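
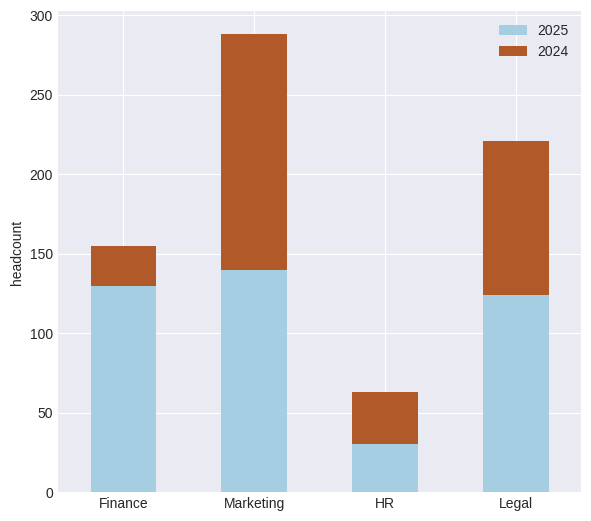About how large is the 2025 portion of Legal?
≈ 125

2025 top ≈ 125, bottom ≈ 0; segment ≈ 125.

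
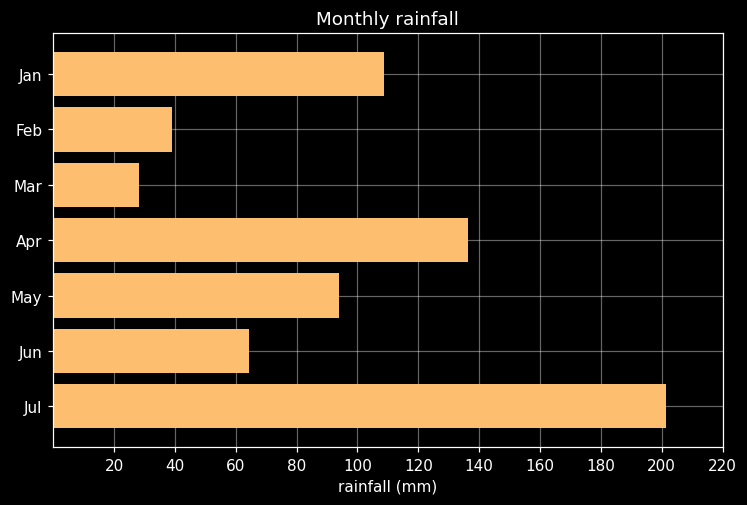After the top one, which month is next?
Top 3: Jul ≈ 200, Apr ≈ 140, Jan ≈ 100.

Apr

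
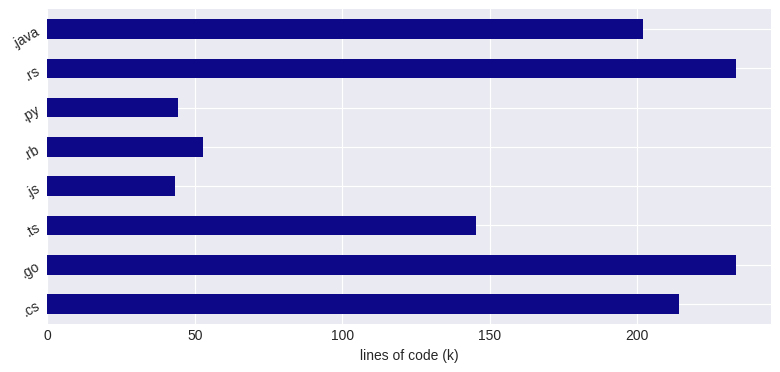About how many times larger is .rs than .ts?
.rs ≈ 240, .ts ≈ 140; 240/140 ≈ 1.71.

≈ 1.71×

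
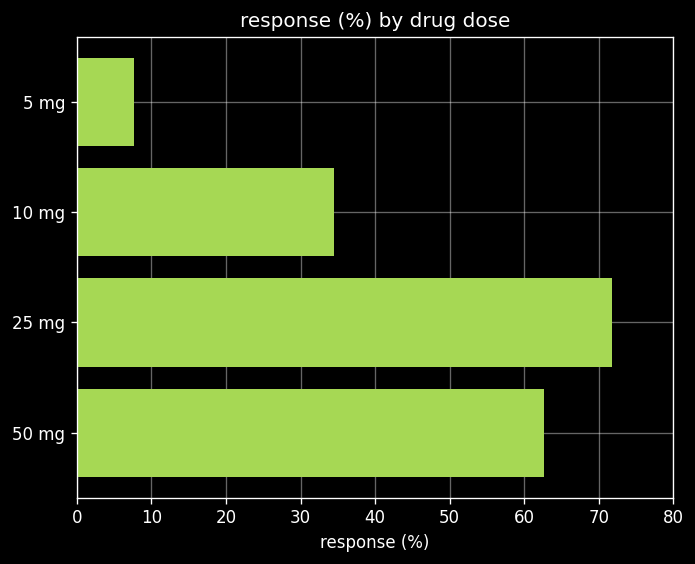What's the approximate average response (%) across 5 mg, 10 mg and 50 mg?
(10 + 30 + 60) / 3 ≈ 33.

≈ 33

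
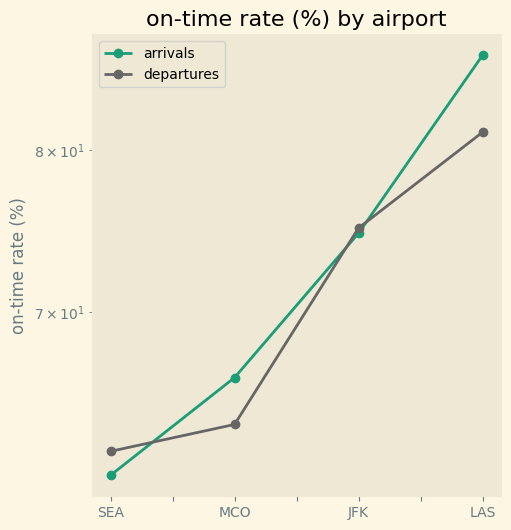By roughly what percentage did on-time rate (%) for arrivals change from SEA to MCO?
SEA ≈ 60, MCO ≈ 65; (65 − 60) / 60 ≈ +8.3%.

≈ +8.3%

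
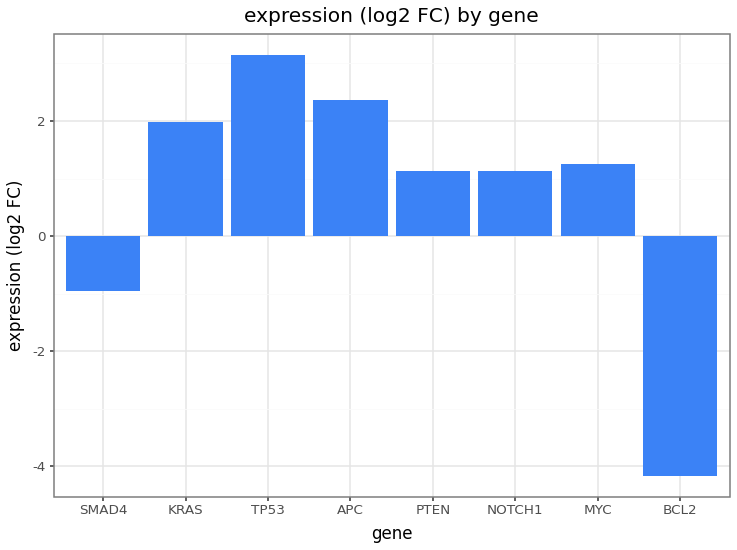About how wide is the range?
≈ 7

Max TP53 ≈ 3, min BCL2 ≈ -4; range ≈ 7.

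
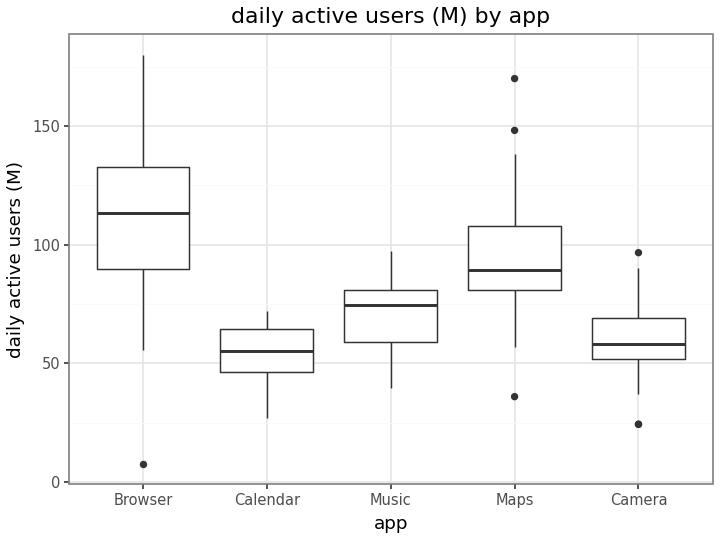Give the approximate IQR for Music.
Q3 ≈ 80, Q1 ≈ 60; IQR ≈ 20.

≈ 20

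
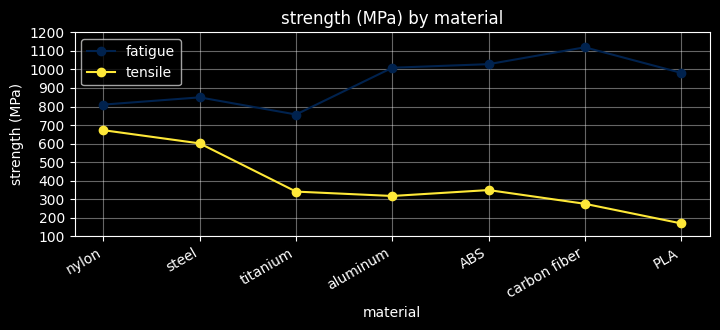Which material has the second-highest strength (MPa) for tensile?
Top 3 for tensile: nylon ≈ 700, steel ≈ 600, ABS ≈ 300.

steel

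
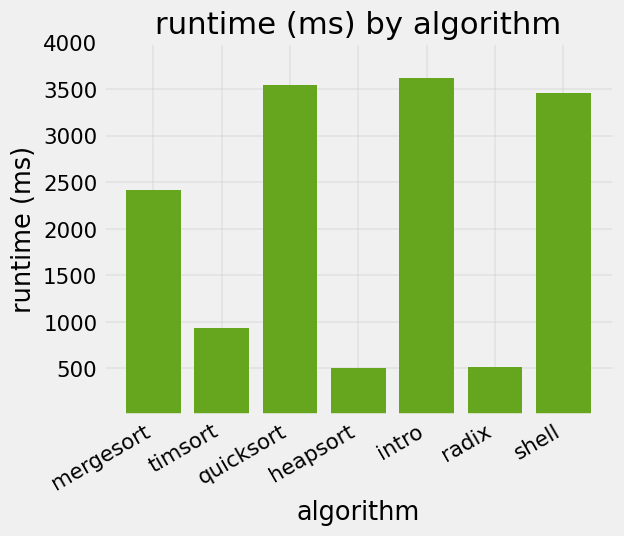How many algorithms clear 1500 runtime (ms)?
4

Above 1500: mergesort, quicksort, intro, shell.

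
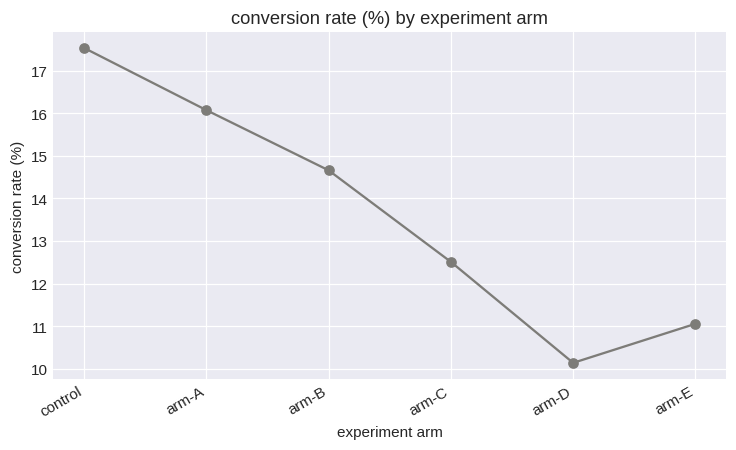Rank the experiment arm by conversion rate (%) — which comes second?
arm-A

Top 3: control ≈ 18, arm-A ≈ 16, arm-B ≈ 15.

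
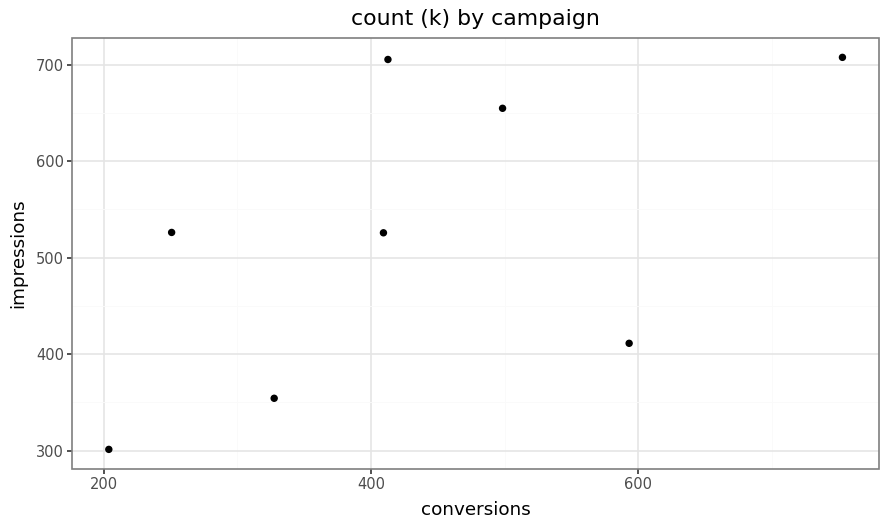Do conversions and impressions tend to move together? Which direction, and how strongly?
positive, moderate

Points are positively correlated; moderate (|r| ≈ 0.6).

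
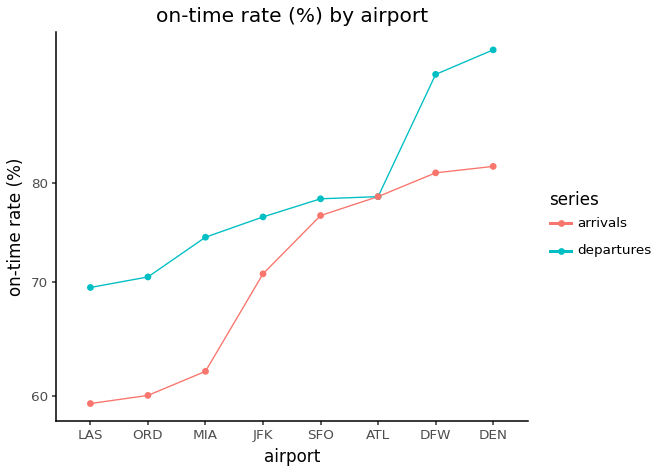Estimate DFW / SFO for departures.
≈ 1.19×

DFW ≈ 95, SFO ≈ 80; 95/80 ≈ 1.19.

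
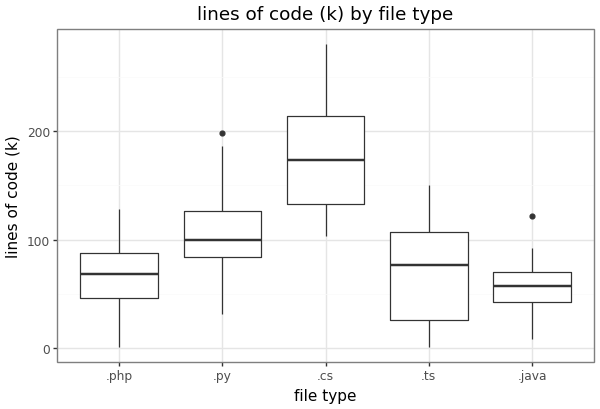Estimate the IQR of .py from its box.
Q3 ≈ 130, Q1 ≈ 80; IQR ≈ 50.

≈ 50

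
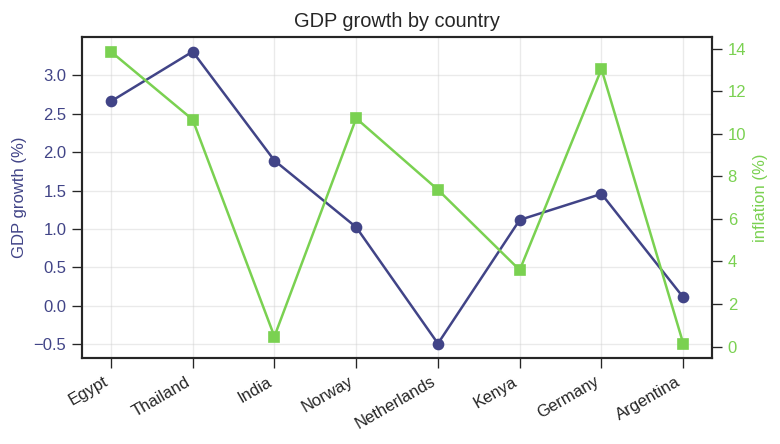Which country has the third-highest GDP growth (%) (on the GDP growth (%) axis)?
Top 4 (on the GDP growth (%) axis): Thailand ≈ 3.5, Egypt ≈ 2.5, India ≈ 2.0, Germany ≈ 1.5.

India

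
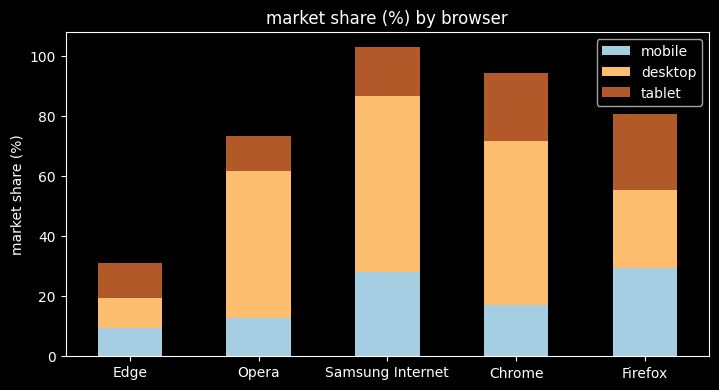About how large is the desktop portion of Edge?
≈ 10

desktop top ≈ 20, bottom ≈ 10; segment ≈ 10.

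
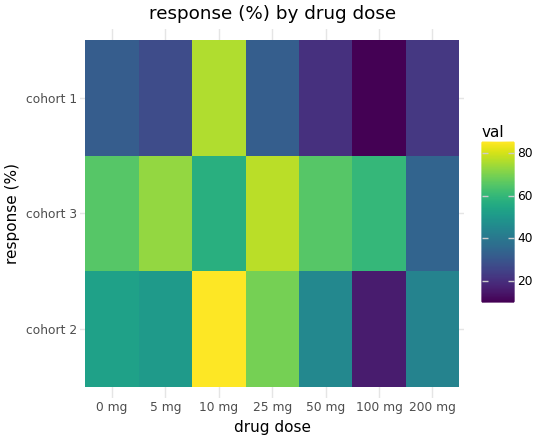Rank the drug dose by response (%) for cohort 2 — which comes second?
Top 3 for cohort 2: 10 mg ≈ 90, 25 mg ≈ 70, 0 mg ≈ 50.

25 mg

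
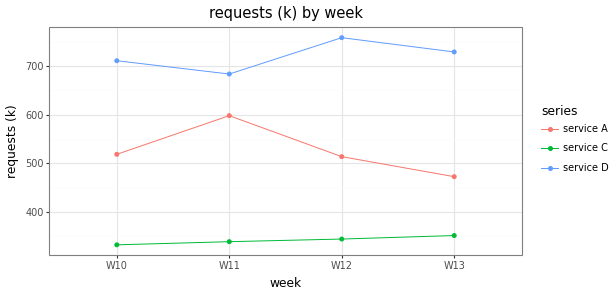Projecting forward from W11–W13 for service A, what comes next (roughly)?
Last three: 600, 500, 450 → slope ≈ -75/step → next ≈ 375.

≈ 375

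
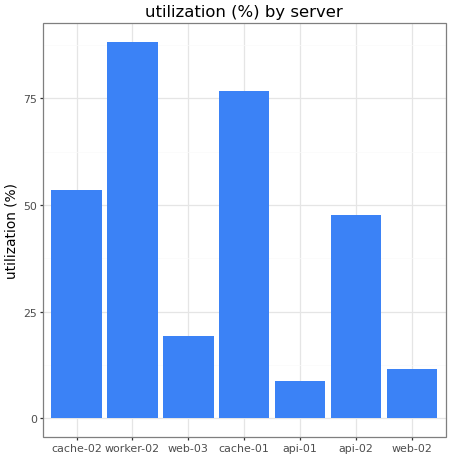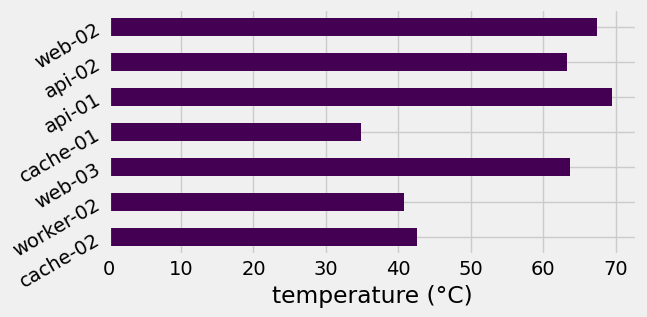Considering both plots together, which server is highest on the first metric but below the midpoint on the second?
worker-02

Chart 2 median temperature (°C) ≈ 60; below-median servers: cache-02, worker-02, cache-01. Among those, worker-02 has the highest utilization (%) (≈ 90).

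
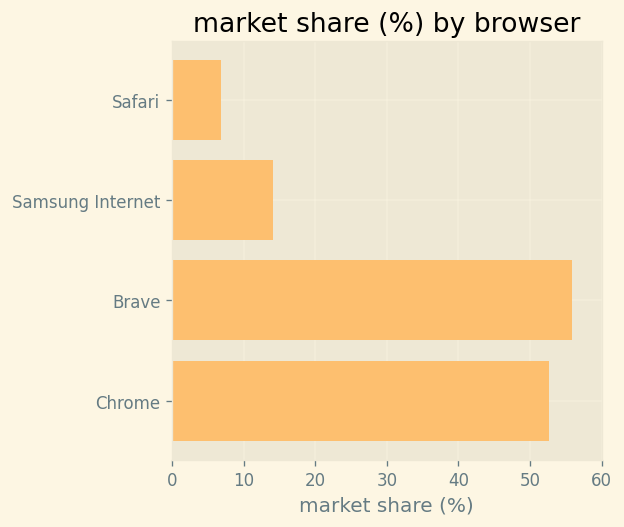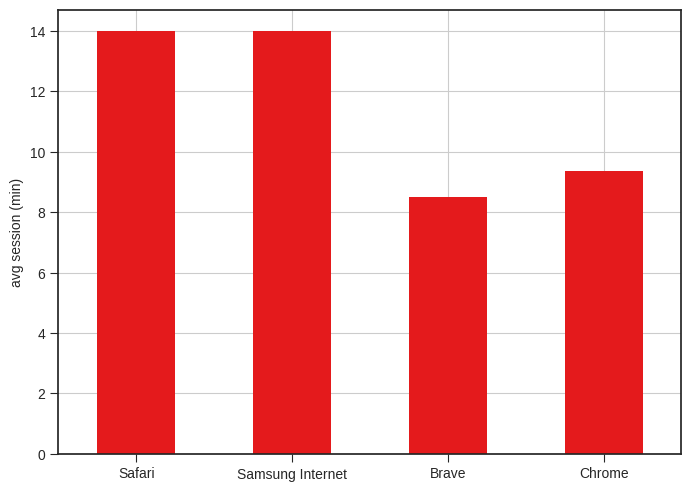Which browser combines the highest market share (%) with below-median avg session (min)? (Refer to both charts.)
Chart 2 median avg session (min) ≈ 12; below-median browsers: Brave, Chrome. Among those, Brave has the highest market share (%) (≈ 60).

Brave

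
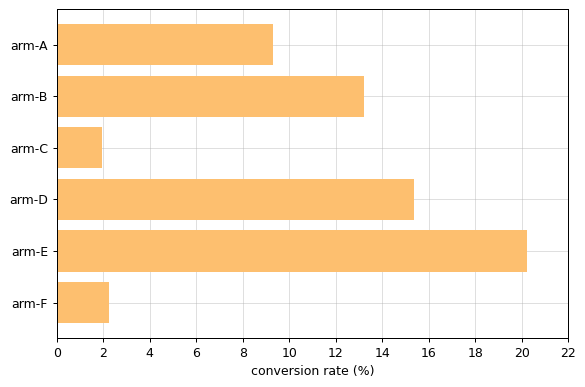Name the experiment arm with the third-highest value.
Top 4: arm-E ≈ 20, arm-D ≈ 16, arm-B ≈ 14, arm-A ≈ 10.

arm-B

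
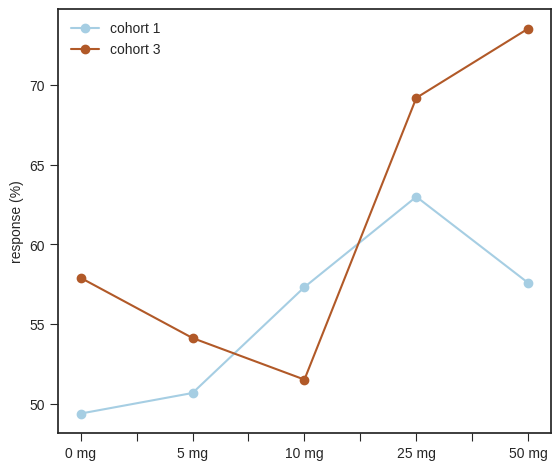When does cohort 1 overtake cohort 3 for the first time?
5 mg: cohort 1 ≈ 50 vs cohort 3 ≈ 55 (not yet); 10 mg: cohort 1 ≈ 55 vs cohort 3 ≈ 50 (first crossover).

10 mg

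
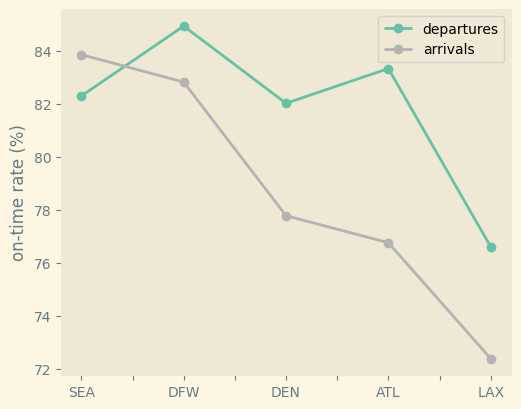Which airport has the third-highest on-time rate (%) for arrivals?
DEN

Top 4 for arrivals: SEA ≈ 84, DFW ≈ 82, DEN ≈ 78, ATL ≈ 76.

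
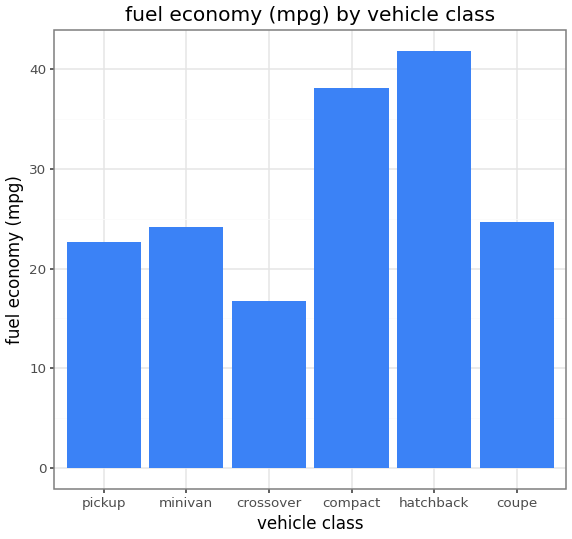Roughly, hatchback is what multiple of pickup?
hatchback ≈ 40, pickup ≈ 25; 40/25 ≈ 1.6.

≈ 1.6×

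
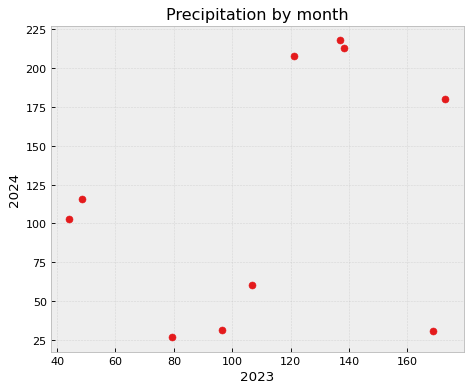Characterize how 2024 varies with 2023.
positive, weak

Points are positively correlated; weak (|r| ≈ 0.3).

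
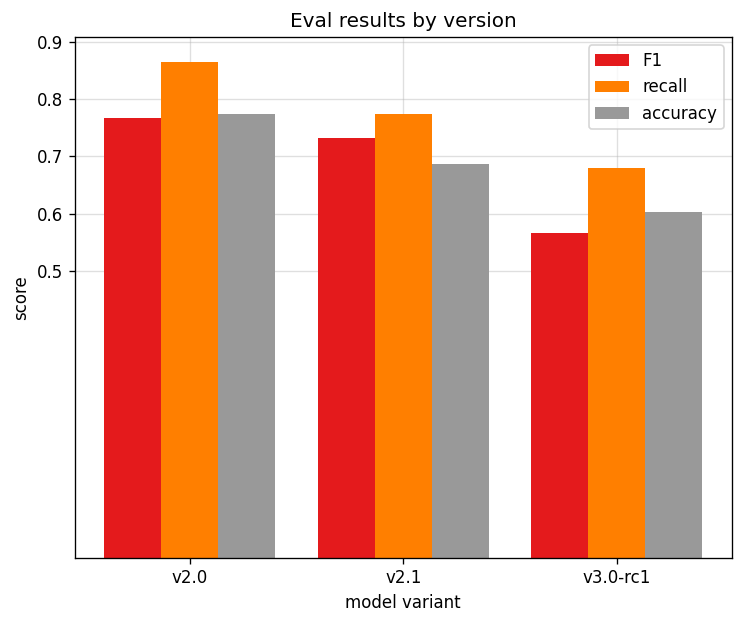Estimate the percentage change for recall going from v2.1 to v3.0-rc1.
≈ -12.5%

v2.1 ≈ 0.8, v3.0-rc1 ≈ 0.7; (0.7 − 0.8) / 0.8 ≈ -12.5%.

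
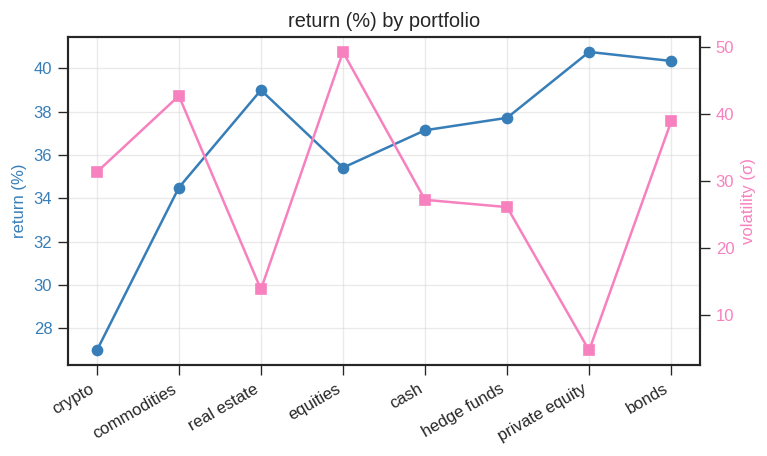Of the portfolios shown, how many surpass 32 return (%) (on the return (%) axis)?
7

Above 32: commodities, real estate, equities, cash, hedge funds, private equity, bonds.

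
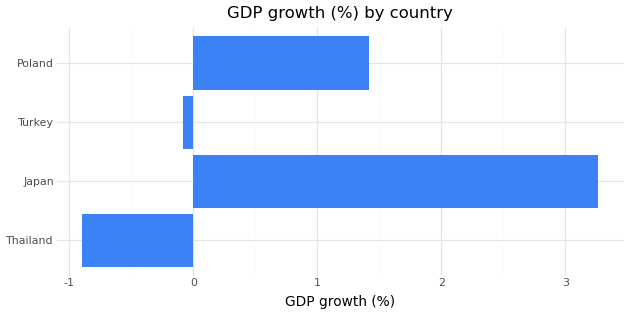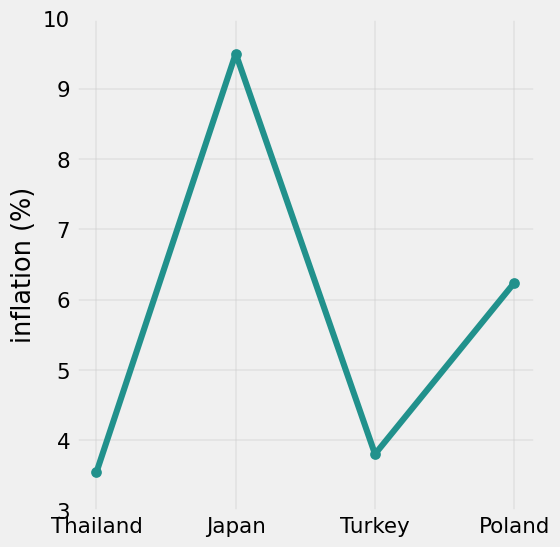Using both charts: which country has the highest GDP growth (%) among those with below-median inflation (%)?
Turkey

Chart 2 median inflation (%) ≈ 5; below-median countries: Thailand, Turkey. Among those, Turkey has the highest GDP growth (%) (≈ 0).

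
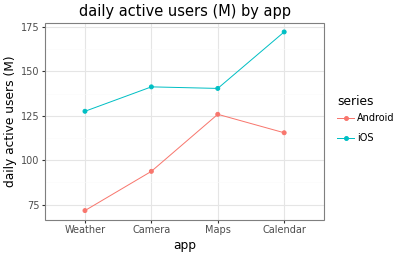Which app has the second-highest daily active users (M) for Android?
Top 3 for Android: Maps ≈ 130, Calendar ≈ 120, Camera ≈ 90.

Calendar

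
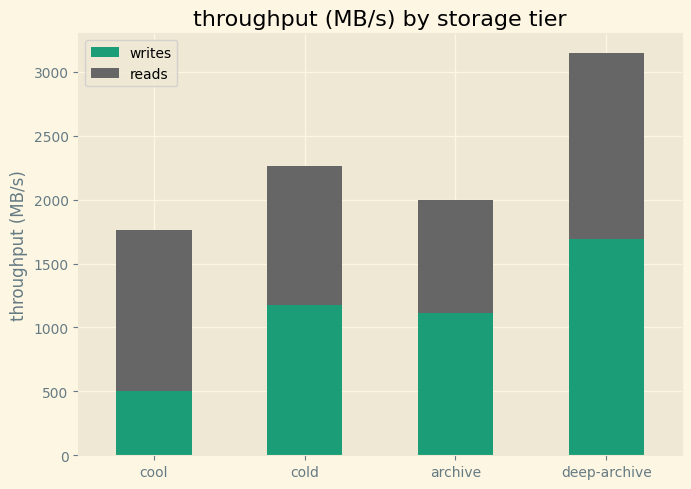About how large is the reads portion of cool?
≈ 1500

reads top ≈ 2000, bottom ≈ 500; segment ≈ 1500.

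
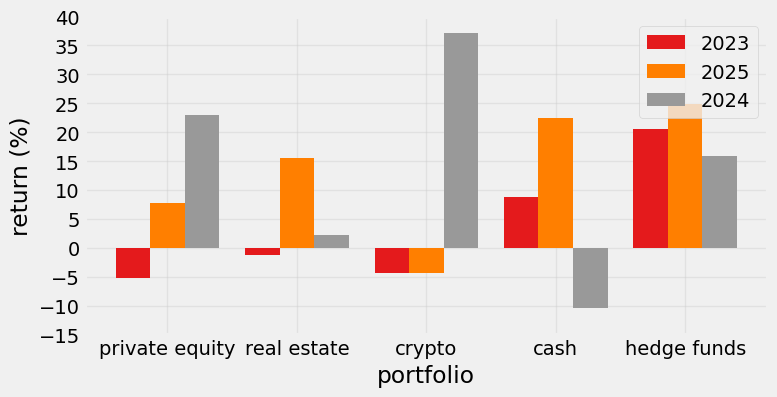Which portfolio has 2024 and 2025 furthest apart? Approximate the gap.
crypto: 2024 ≈ 35, 2025 ≈ -5 → gap ≈ 40. Next-largest (cash) is only ≈ 30.

crypto, ≈ 40 %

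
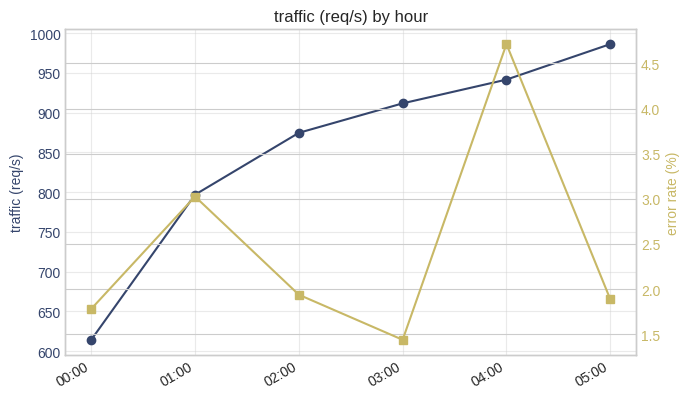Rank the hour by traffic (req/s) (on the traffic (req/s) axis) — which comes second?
04:00

Top 3 (on the traffic (req/s) axis): 05:00 ≈ 1000, 04:00 ≈ 950, 03:00 ≈ 900.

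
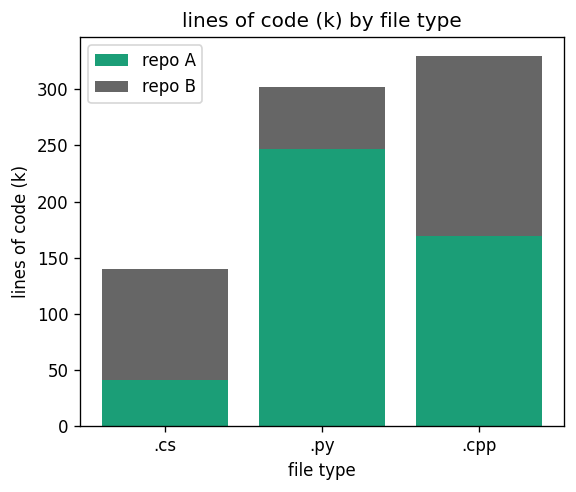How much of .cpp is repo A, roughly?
≈ 150

repo A top ≈ 150, bottom ≈ 0; segment ≈ 150.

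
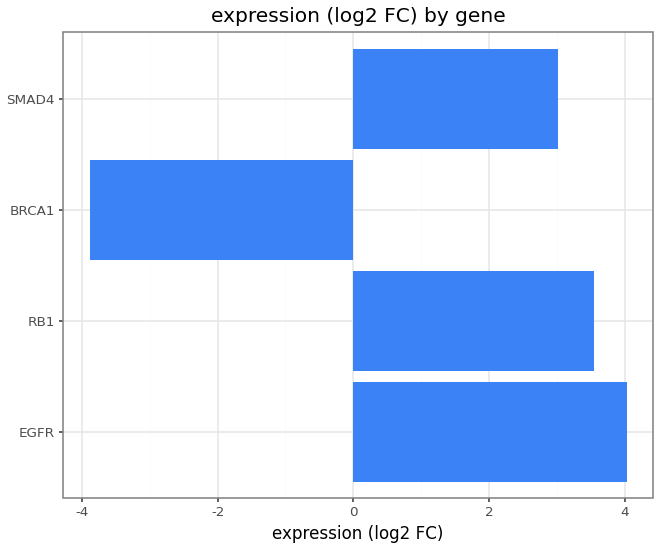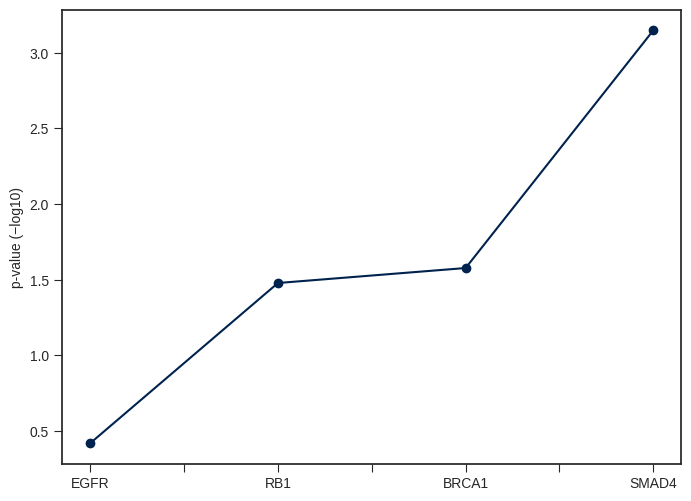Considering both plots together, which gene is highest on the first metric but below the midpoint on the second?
EGFR

Chart 2 median p-value (−log10) ≈ 1.5; below-median genes: EGFR, RB1. Among those, EGFR has the highest expression (log2 FC) (≈ 4).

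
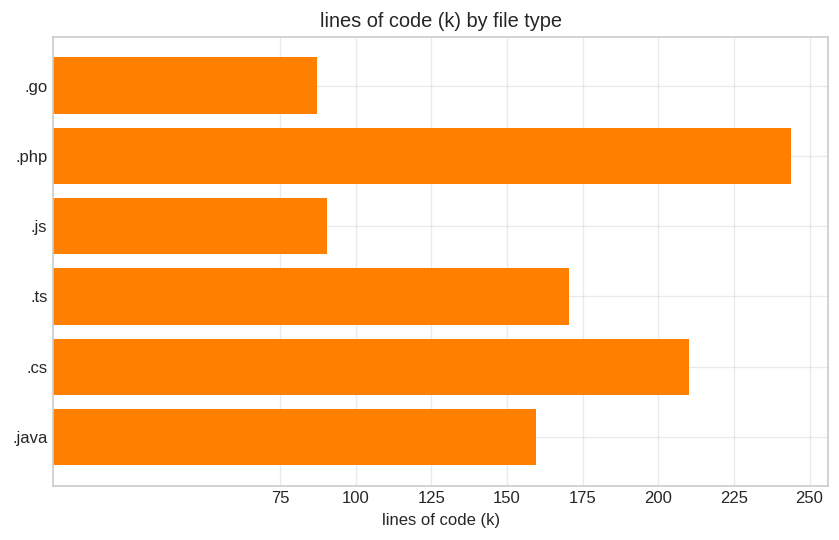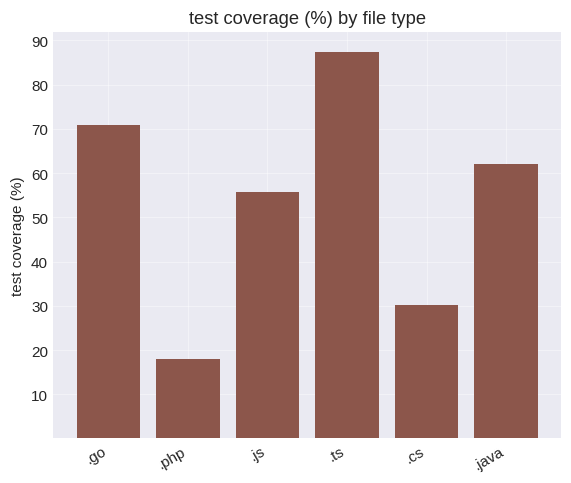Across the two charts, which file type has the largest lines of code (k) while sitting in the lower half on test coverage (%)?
.php

Chart 2 median test coverage (%) ≈ 60; below-median file types: .php, .js, .cs. Among those, .php has the highest lines of code (k) (≈ 250).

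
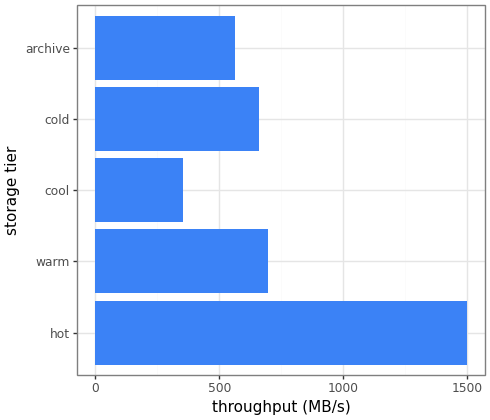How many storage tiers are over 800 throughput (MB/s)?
1

Above 800: hot.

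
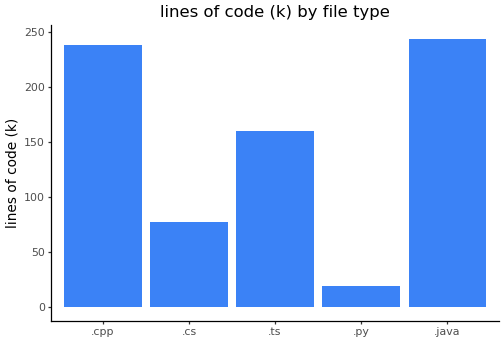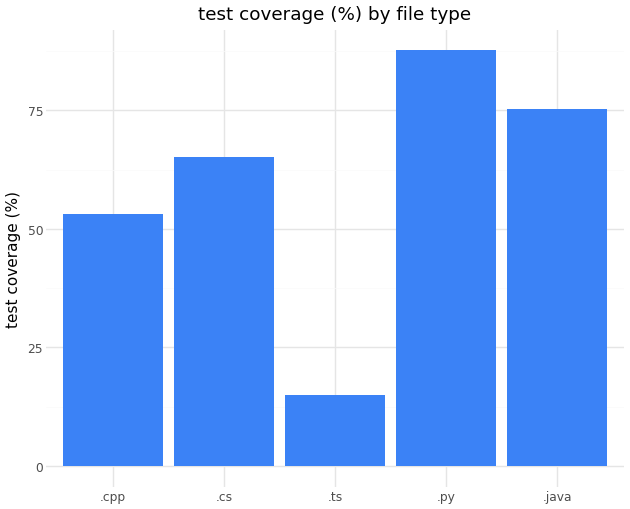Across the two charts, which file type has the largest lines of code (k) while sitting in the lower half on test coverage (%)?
.cpp

Chart 2 median test coverage (%) ≈ 70; below-median file types: .cpp, .ts. Among those, .cpp has the highest lines of code (k) (≈ 225).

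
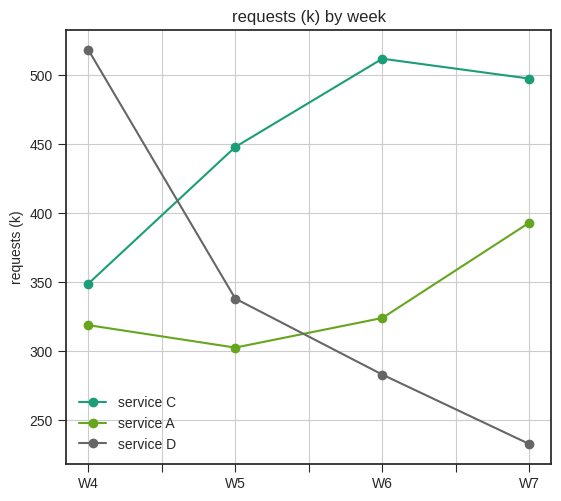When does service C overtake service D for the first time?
W5

W4: service C ≈ 350 vs service D ≈ 525 (not yet); W5: service C ≈ 450 vs service D ≈ 350 (first crossover).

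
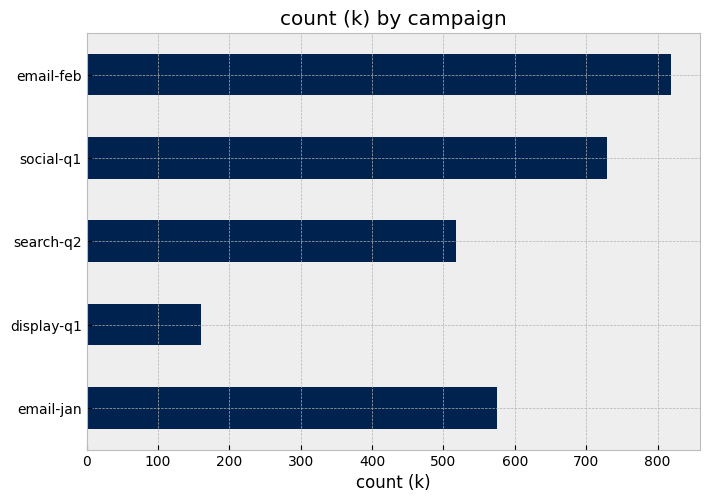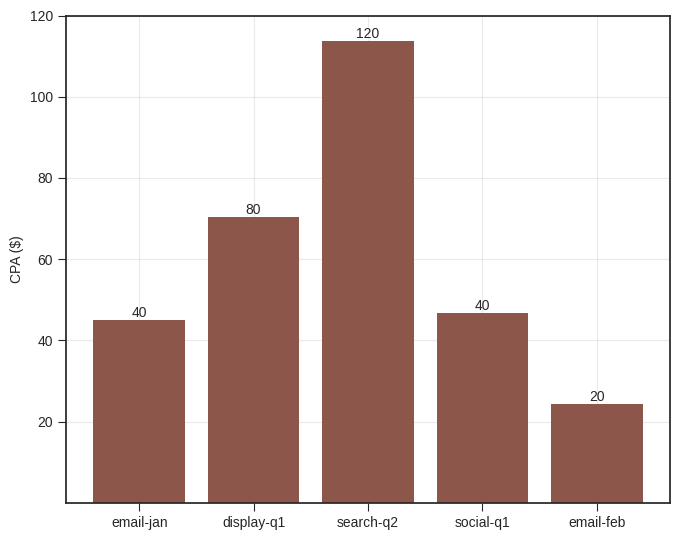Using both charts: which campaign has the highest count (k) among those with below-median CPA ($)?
Chart 2 median CPA ($) ≈ 40; below-median campaigns: email-jan, email-feb. Among those, email-feb has the highest count (k) (≈ 800).

email-feb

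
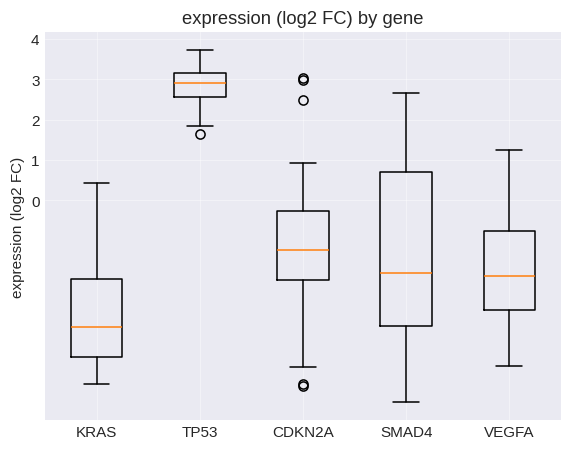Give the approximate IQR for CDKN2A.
≈ 2

Q3 ≈ 0, Q1 ≈ -2; IQR ≈ 2.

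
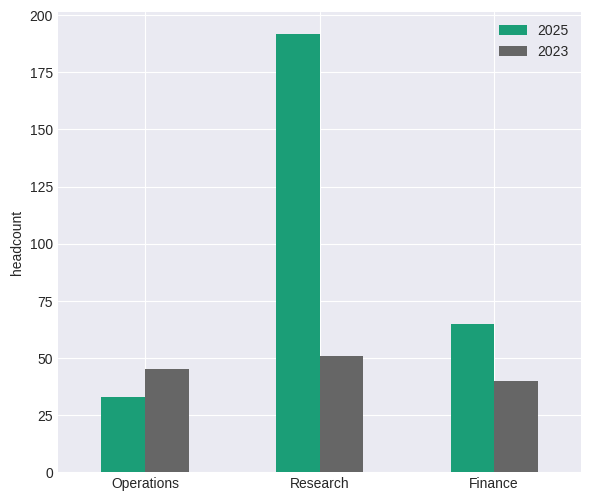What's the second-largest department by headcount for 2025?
Finance

Top 3 for 2025: Research ≈ 200, Finance ≈ 60, Operations ≈ 40.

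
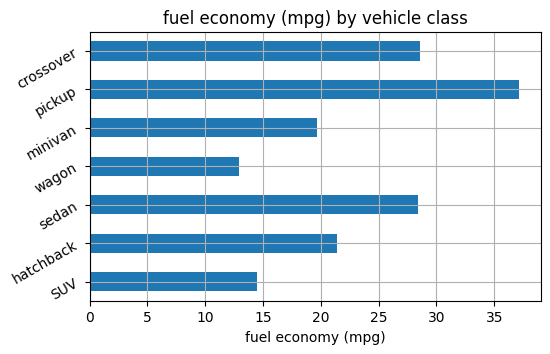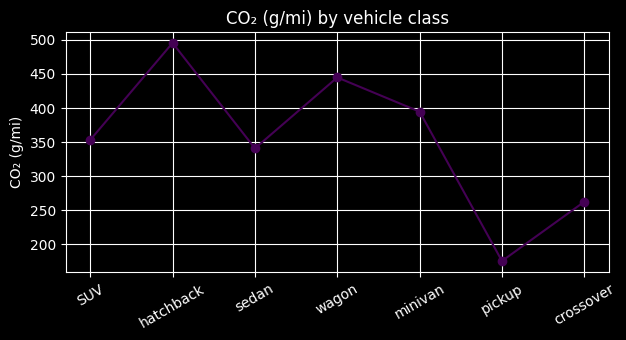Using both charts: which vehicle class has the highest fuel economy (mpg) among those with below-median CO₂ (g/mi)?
pickup

Chart 2 median CO₂ (g/mi) ≈ 350; below-median vehicle classes: sedan, pickup, crossover. Among those, pickup has the highest fuel economy (mpg) (≈ 35).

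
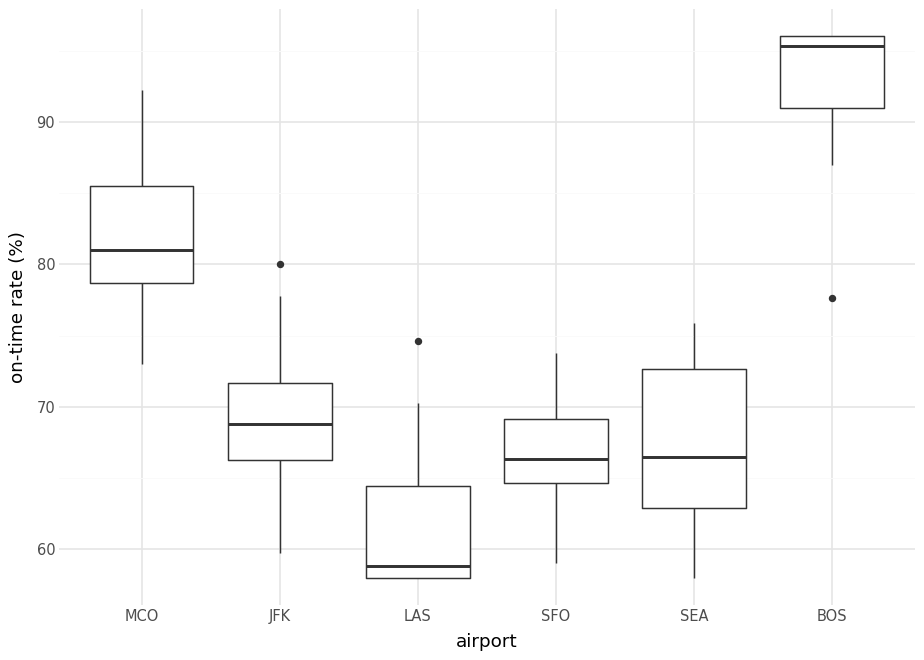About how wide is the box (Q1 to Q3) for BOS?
≈ 5

Q3 ≈ 95, Q1 ≈ 90; IQR ≈ 5.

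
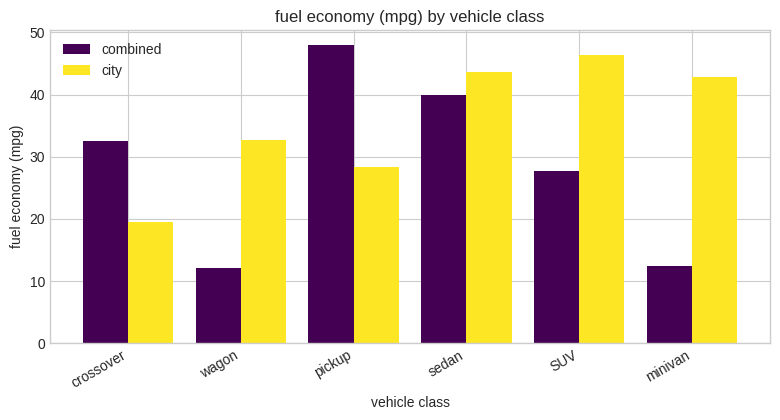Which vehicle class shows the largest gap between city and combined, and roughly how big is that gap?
minivan: city ≈ 45, combined ≈ 10 → gap ≈ 35. Next-largest (wagon) is only ≈ 25.

minivan, ≈ 35 mpg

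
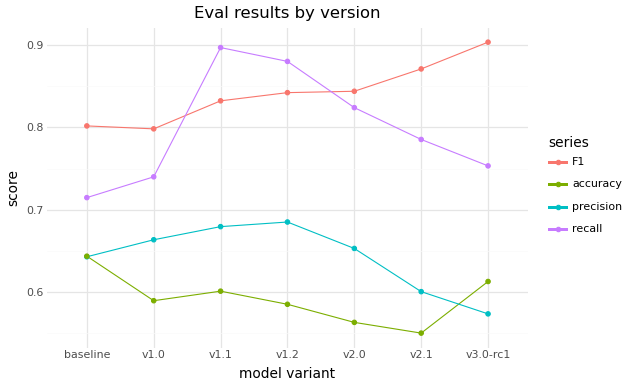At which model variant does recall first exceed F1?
v1.1

v1.0: recall ≈ 0.75 vs F1 ≈ 0.80 (not yet); v1.1: recall ≈ 0.90 vs F1 ≈ 0.85 (first crossover).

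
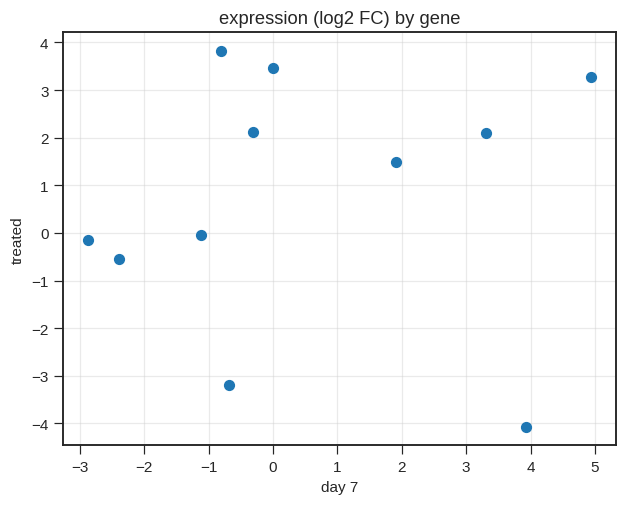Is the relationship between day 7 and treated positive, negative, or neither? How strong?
Points are roughly uncorrelated; weak (|r| ≈ 0.1).

no clear correlation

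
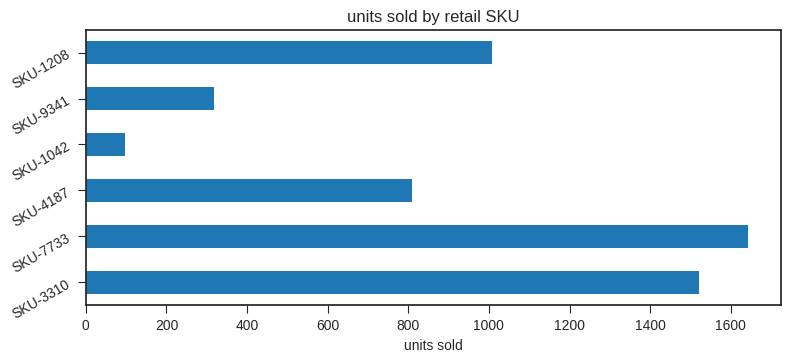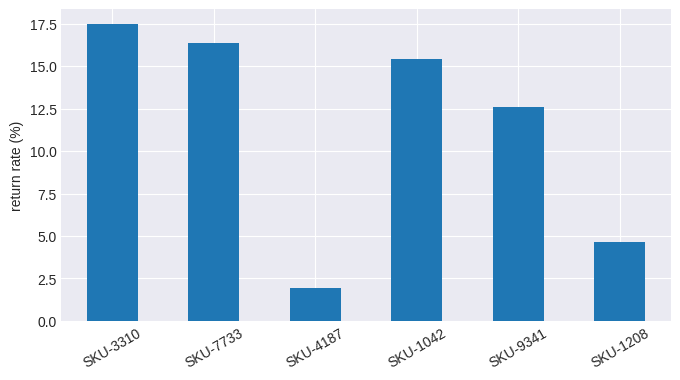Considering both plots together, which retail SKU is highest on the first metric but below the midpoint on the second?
Chart 2 median return rate (%) ≈ 14; below-median retail SKUs: SKU-4187, SKU-9341, SKU-1208. Among those, SKU-1208 has the highest units sold (≈ 1000).

SKU-1208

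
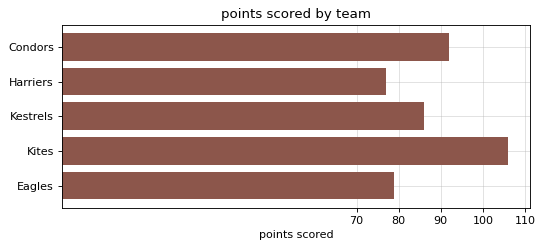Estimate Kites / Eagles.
≈ 1.38×

Kites ≈ 110, Eagles ≈ 80; 110/80 ≈ 1.38.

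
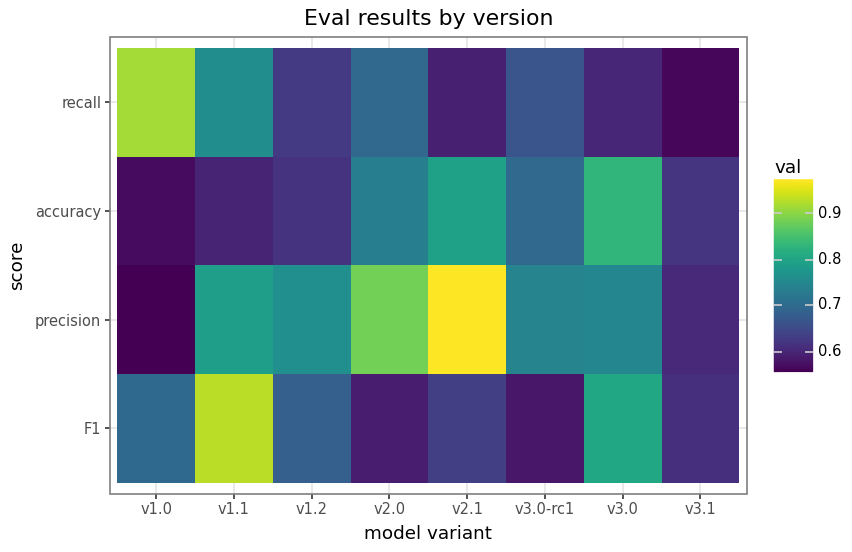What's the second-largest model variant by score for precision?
Top 3 for precision: v2.1 ≈ 1.00, v2.0 ≈ 0.90, v1.1 ≈ 0.80.

v2.0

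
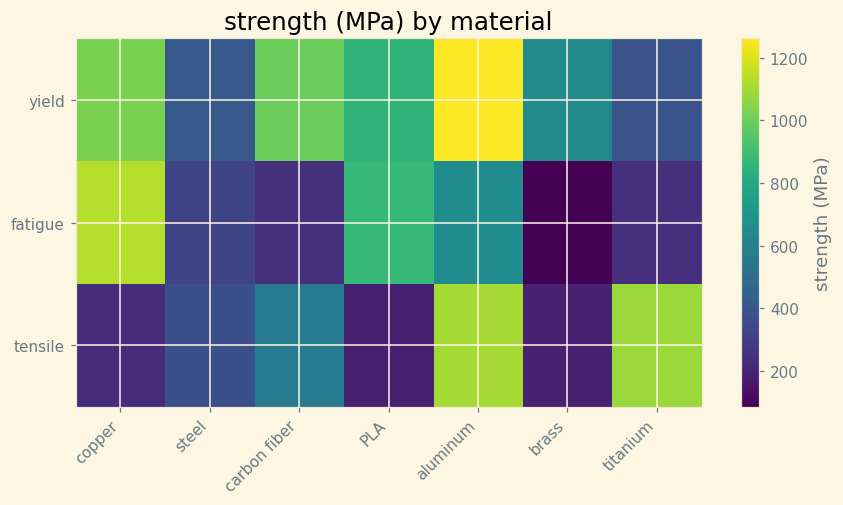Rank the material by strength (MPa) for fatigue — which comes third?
aluminum

Top 4 for fatigue: copper ≈ 1100, PLA ≈ 900, aluminum ≈ 700, steel ≈ 300.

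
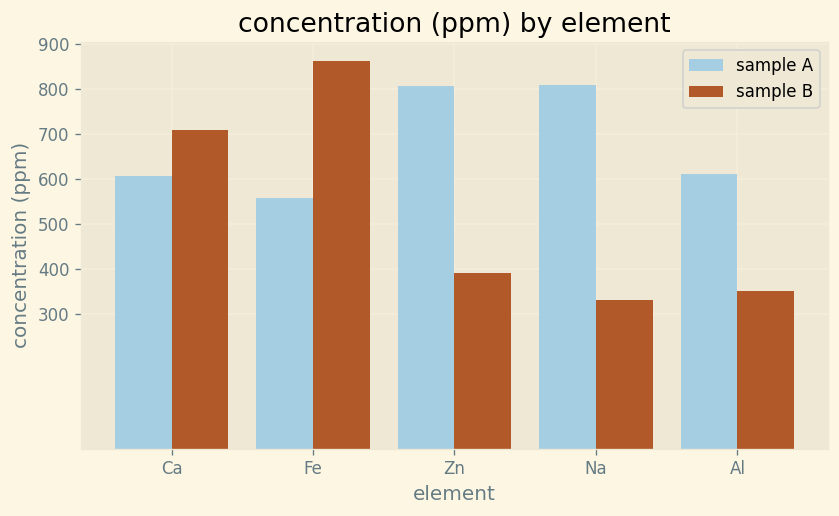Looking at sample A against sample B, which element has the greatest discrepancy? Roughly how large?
Na, ≈ 500 ppm

Na: sample A ≈ 800, sample B ≈ 300 → gap ≈ 500. Next-largest (Zn) is only ≈ 400.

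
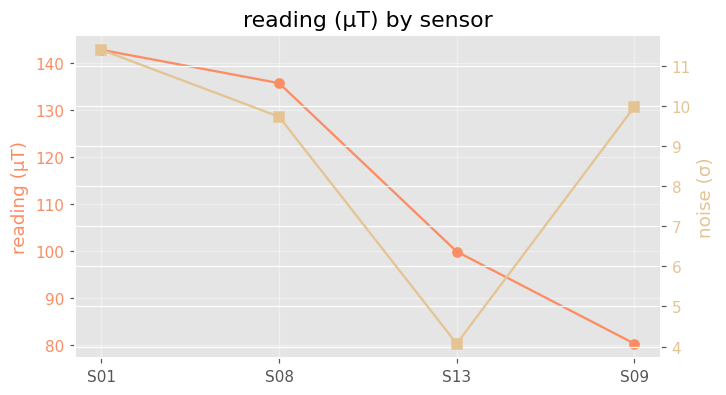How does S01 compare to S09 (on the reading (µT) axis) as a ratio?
S01 ≈ 140, S09 ≈ 80; 140/80 ≈ 1.75.

≈ 1.75×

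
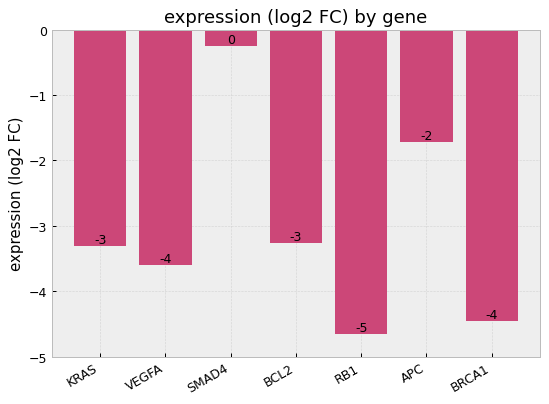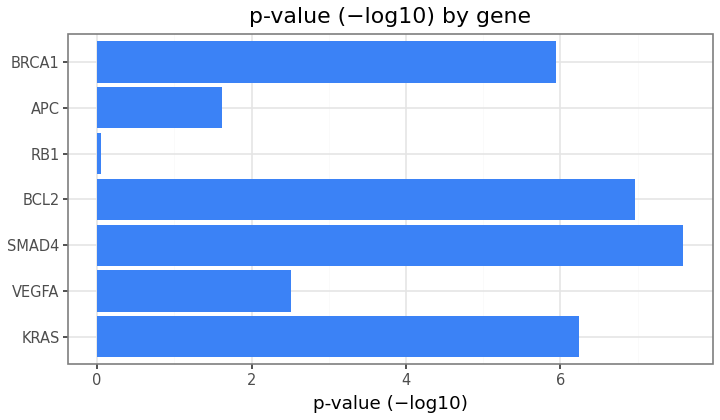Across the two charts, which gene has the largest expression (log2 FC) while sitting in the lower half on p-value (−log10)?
Chart 2 median p-value (−log10) ≈ 6; below-median genes: VEGFA, RB1, APC. Among those, APC has the highest expression (log2 FC) (≈ -2).

APC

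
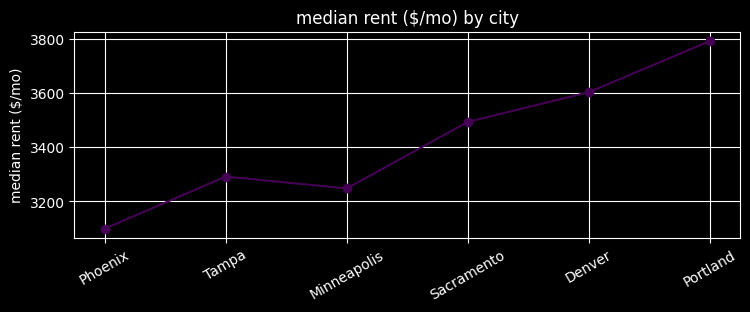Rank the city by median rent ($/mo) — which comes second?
Denver

Top 3: Portland ≈ 3800, Denver ≈ 3600, Sacramento ≈ 3500.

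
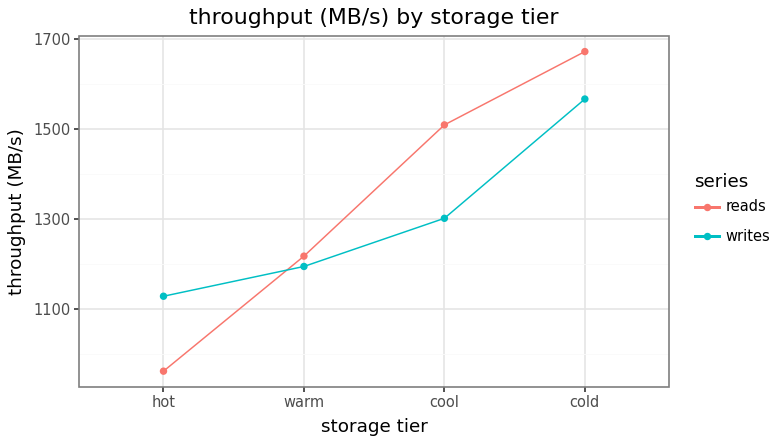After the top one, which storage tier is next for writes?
Top 3 for writes: cold ≈ 1600, cool ≈ 1300, warm ≈ 1200.

cool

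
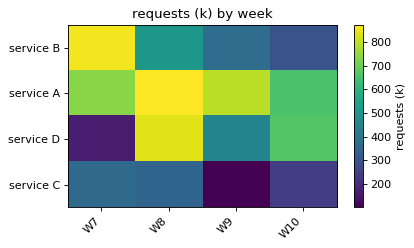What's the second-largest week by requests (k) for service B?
Top 3 for service B: W7 ≈ 900, W8 ≈ 500, W9 ≈ 400.

W8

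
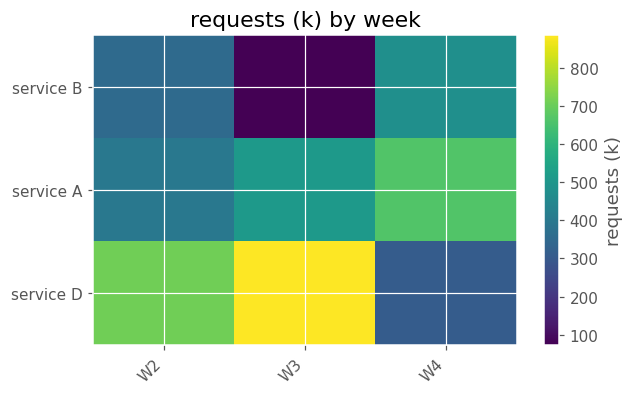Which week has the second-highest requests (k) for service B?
Top 3 for service B: W4 ≈ 500, W2 ≈ 400, W3 ≈ 100.

W2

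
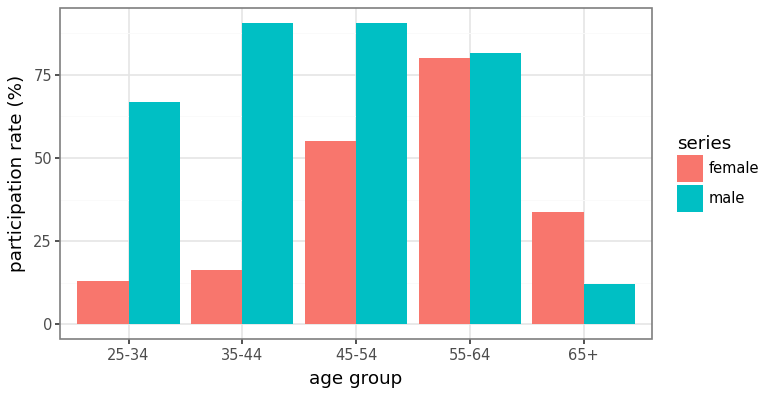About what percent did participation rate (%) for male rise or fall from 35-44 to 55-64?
≈ -11.1%

35-44 ≈ 90, 55-64 ≈ 80; (80 − 90) / 90 ≈ -11.1%.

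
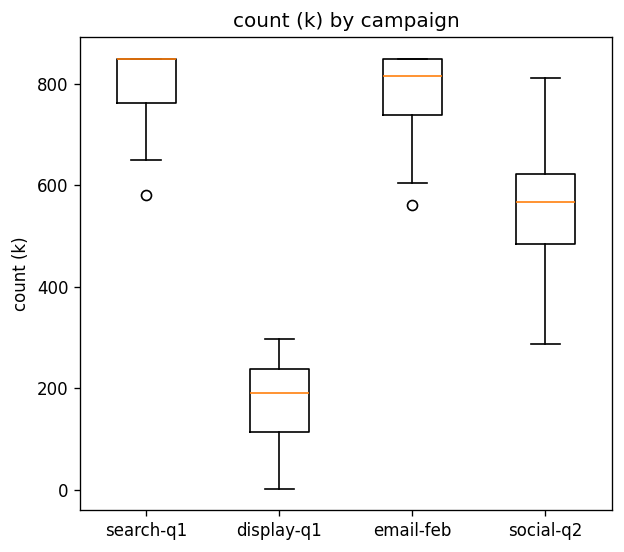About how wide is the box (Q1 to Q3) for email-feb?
Q3 ≈ 800, Q1 ≈ 700; IQR ≈ 100.

≈ 100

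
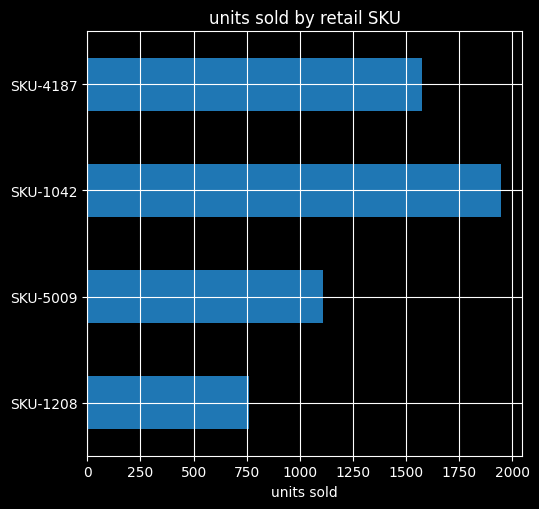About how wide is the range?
Max SKU-1042 ≈ 2000, min SKU-1208 ≈ 800; range ≈ 1200.

≈ 1200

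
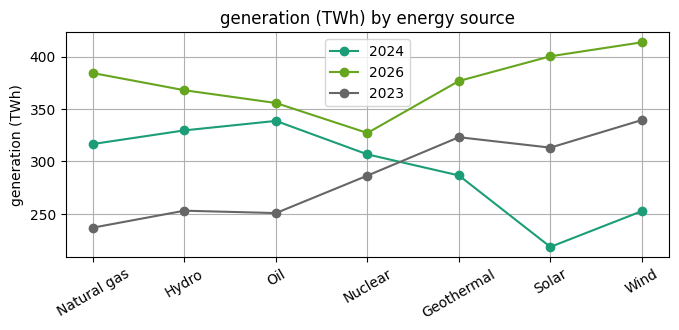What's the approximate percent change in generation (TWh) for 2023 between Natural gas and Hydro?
Natural gas ≈ 240, Hydro ≈ 260; (260 − 240) / 240 ≈ +8.3%.

≈ +8.3%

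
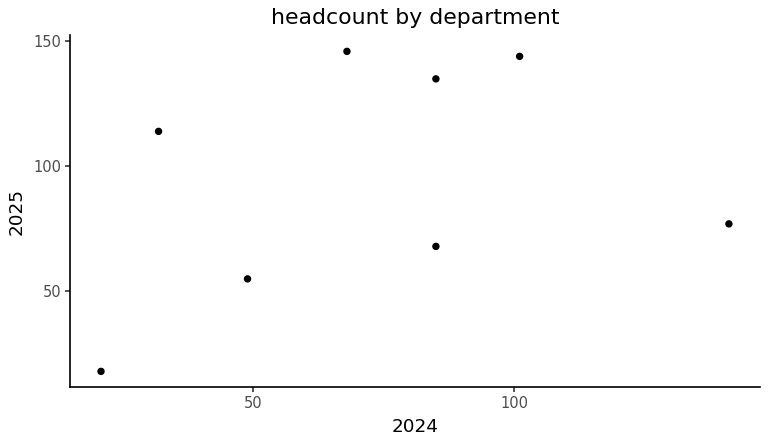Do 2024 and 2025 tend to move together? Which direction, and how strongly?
Points are positively correlated; weak (|r| ≈ 0.3).

positive, weak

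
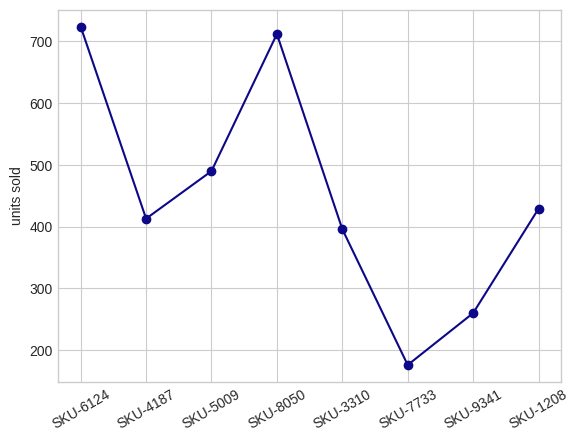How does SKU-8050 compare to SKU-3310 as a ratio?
≈ 1.75×

SKU-8050 ≈ 700, SKU-3310 ≈ 400; 700/400 ≈ 1.75.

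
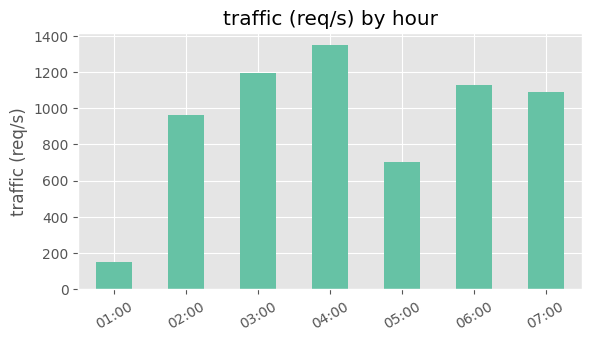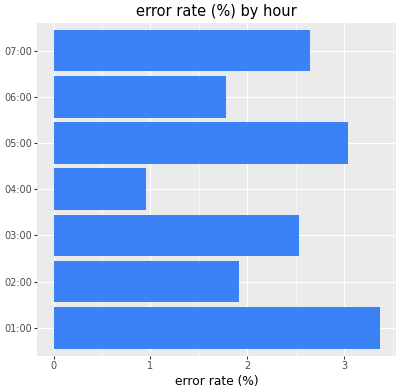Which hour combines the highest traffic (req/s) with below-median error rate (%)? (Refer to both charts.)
Chart 2 median error rate (%) ≈ 2.5; below-median hours: 02:00, 04:00, 06:00. Among those, 04:00 has the highest traffic (req/s) (≈ 1400).

04:00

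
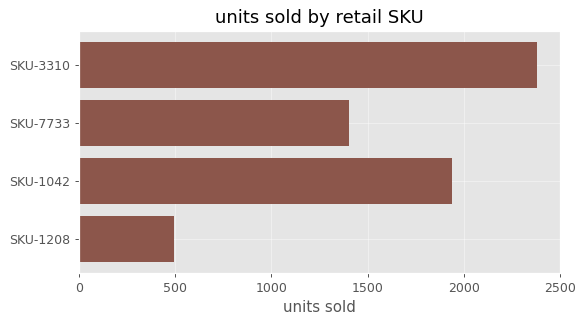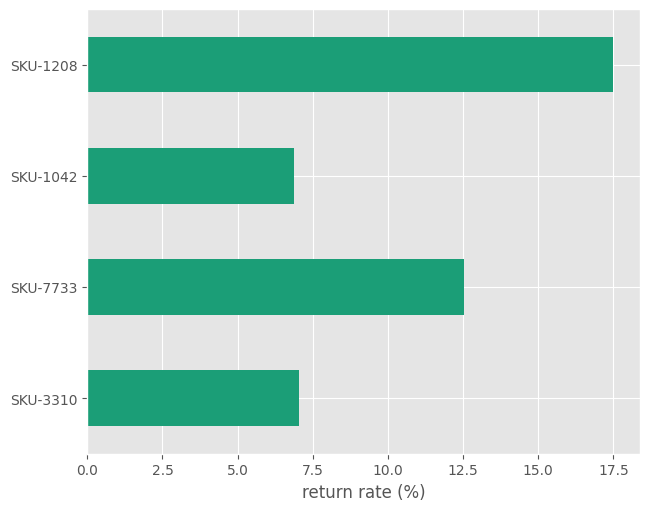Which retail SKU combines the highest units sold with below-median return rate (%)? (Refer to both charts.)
SKU-3310

Chart 2 median return rate (%) ≈ 10; below-median retail SKUs: SKU-3310, SKU-1042. Among those, SKU-3310 has the highest units sold (≈ 2500).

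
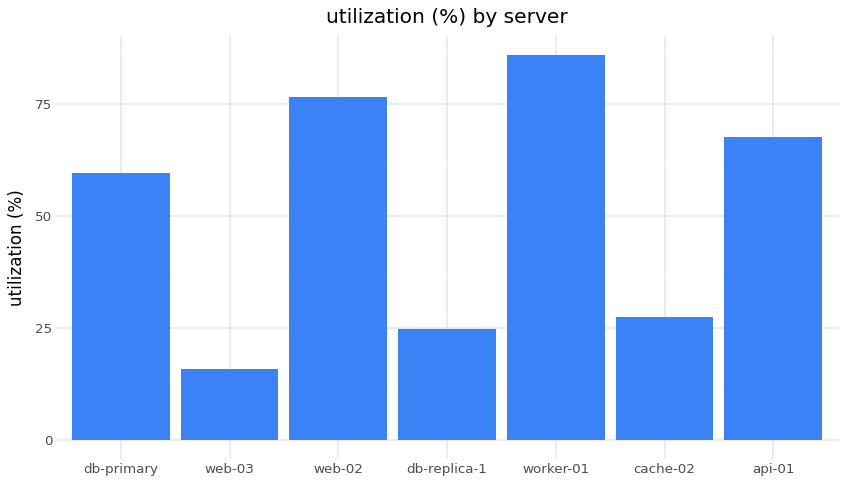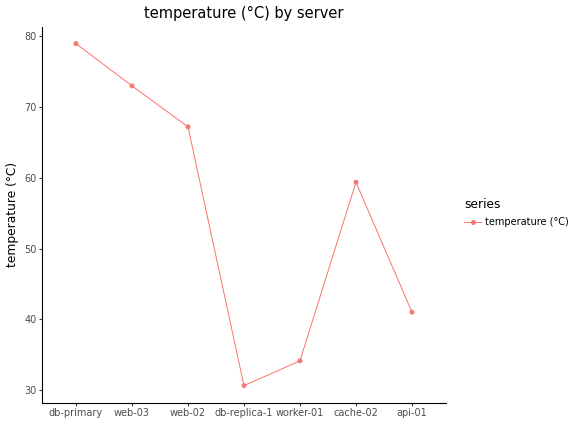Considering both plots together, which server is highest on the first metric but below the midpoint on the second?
worker-01

Chart 2 median temperature (°C) ≈ 60; below-median servers: db-replica-1, worker-01, api-01. Among those, worker-01 has the highest utilization (%) (≈ 90).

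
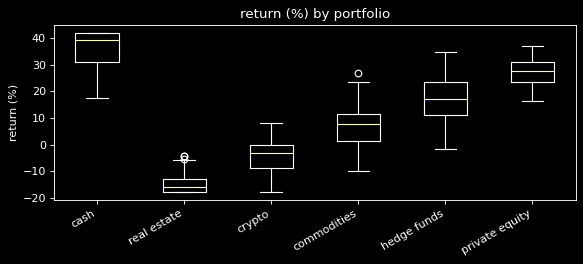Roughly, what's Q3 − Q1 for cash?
Q3 ≈ 40, Q1 ≈ 30; IQR ≈ 10.

≈ 10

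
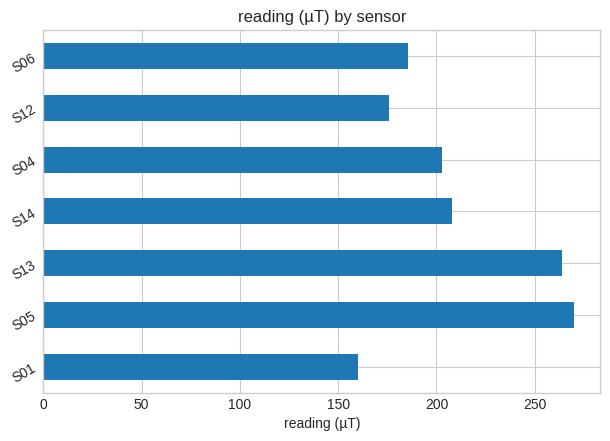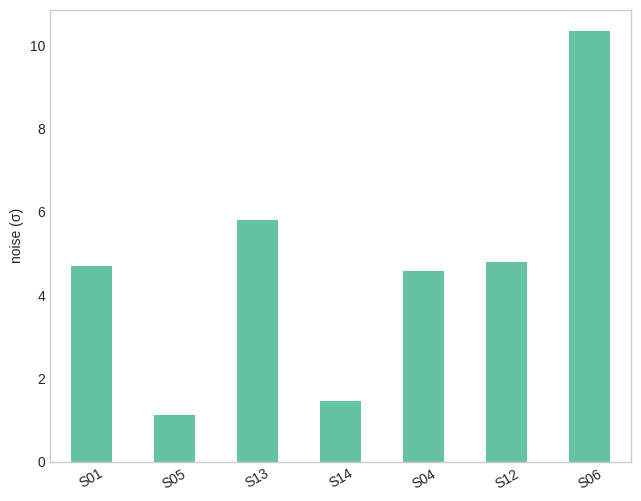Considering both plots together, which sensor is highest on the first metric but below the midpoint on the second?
S05

Chart 2 median noise (σ) ≈ 5; below-median sensors: S05, S14, S04. Among those, S05 has the highest reading (µT) (≈ 275).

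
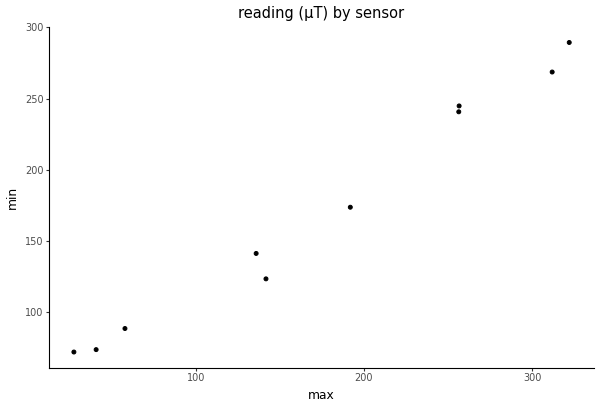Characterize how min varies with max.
Points are positively correlated; strong (|r| ≈ 1.0).

positive, strong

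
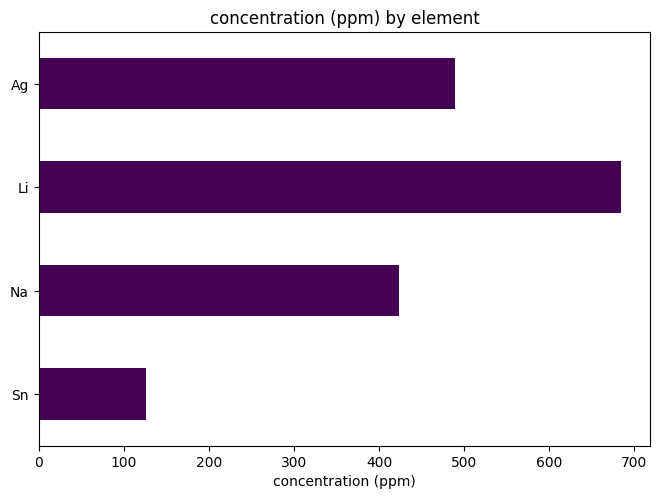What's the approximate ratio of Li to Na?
≈ 1.75×

Li ≈ 700, Na ≈ 400; 700/400 ≈ 1.75.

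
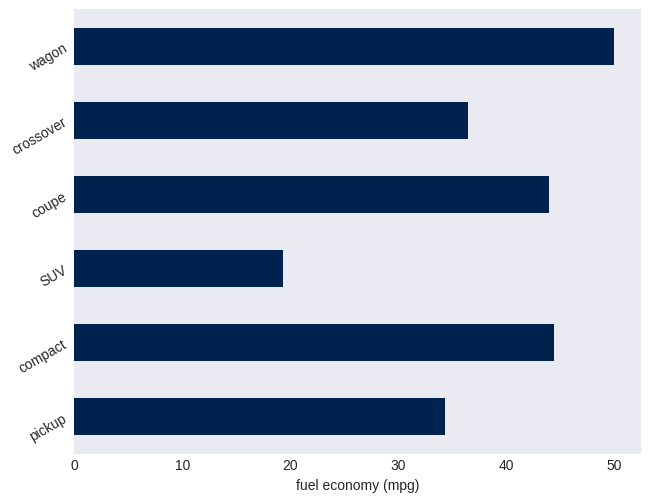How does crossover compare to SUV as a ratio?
≈ 1.75×

crossover ≈ 35, SUV ≈ 20; 35/20 ≈ 1.75.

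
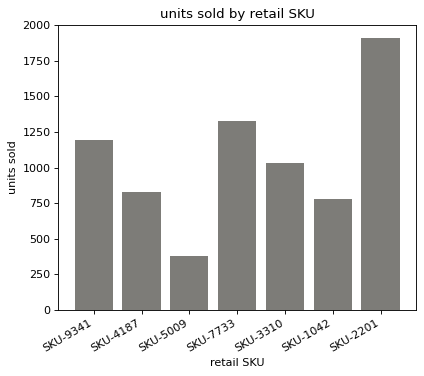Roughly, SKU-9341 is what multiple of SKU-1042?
≈ 1.5×

SKU-9341 ≈ 1200, SKU-1042 ≈ 800; 1200/800 ≈ 1.5.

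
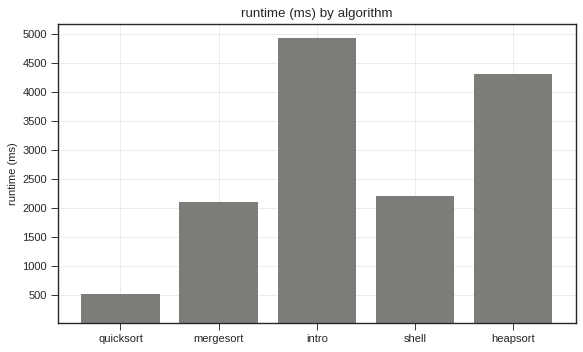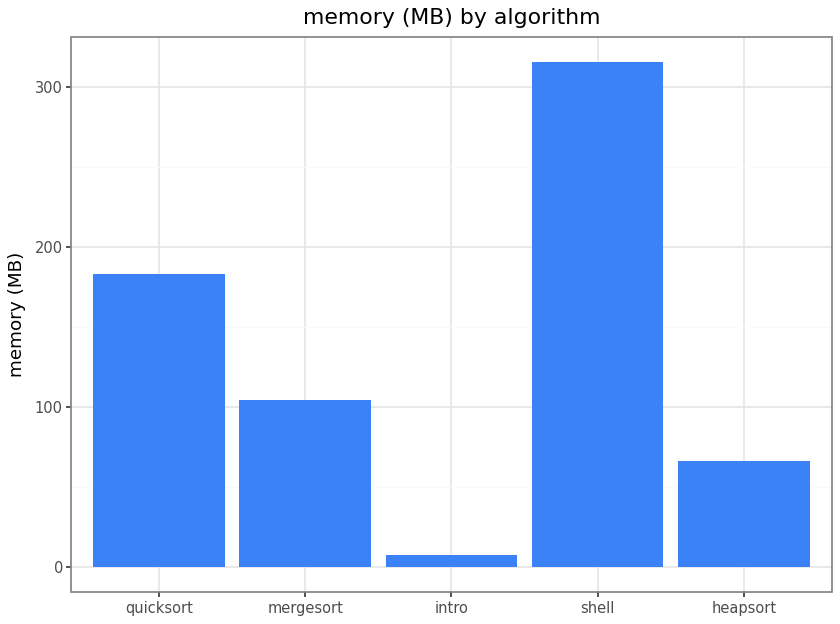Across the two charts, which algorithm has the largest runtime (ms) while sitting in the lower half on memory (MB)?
Chart 2 median memory (MB) ≈ 100; below-median algorithms: intro, heapsort. Among those, intro has the highest runtime (ms) (≈ 5000).

intro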